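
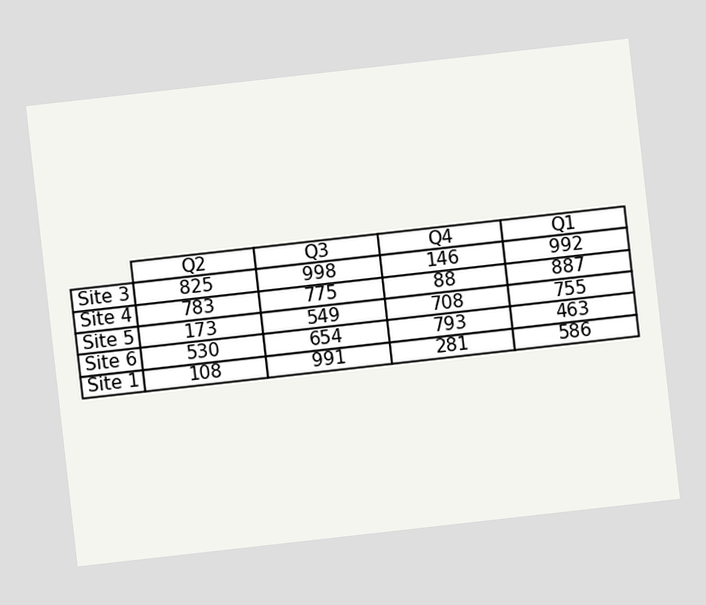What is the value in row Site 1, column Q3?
991

The chart is tilted about 6° counter-clockwise. The (Site 1, Q3) cell reads 991.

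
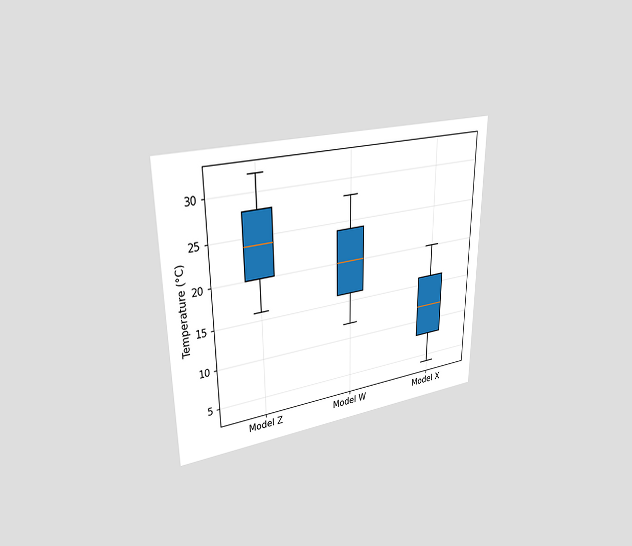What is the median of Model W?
The chart is viewed at a slight angle. The median line in the Model W box sits at 20°C.

20°C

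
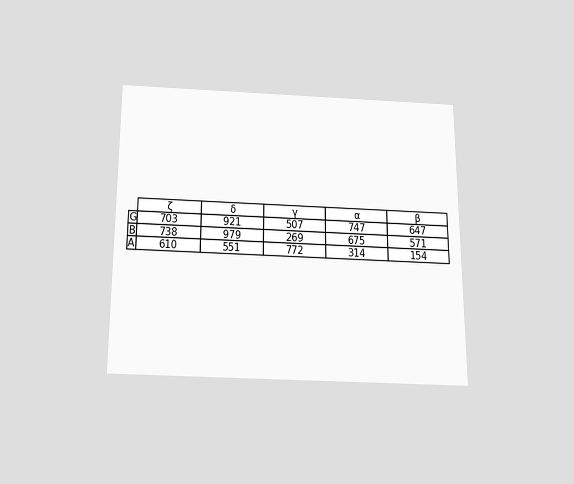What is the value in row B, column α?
The chart is viewed slightly from below. The (B, α) cell reads 675.

675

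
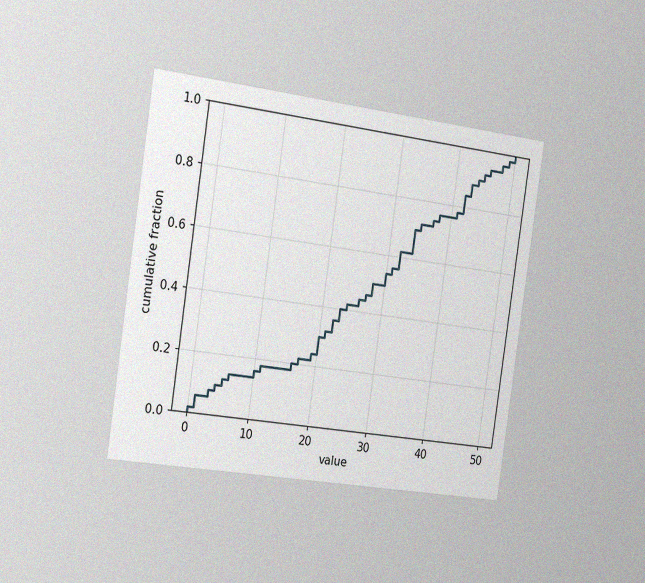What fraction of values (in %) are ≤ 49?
98%

The chart is tilted about 8° clockwise and viewed slightly from the left, with some photo noise. At x=49 the ECDF step is at 98%.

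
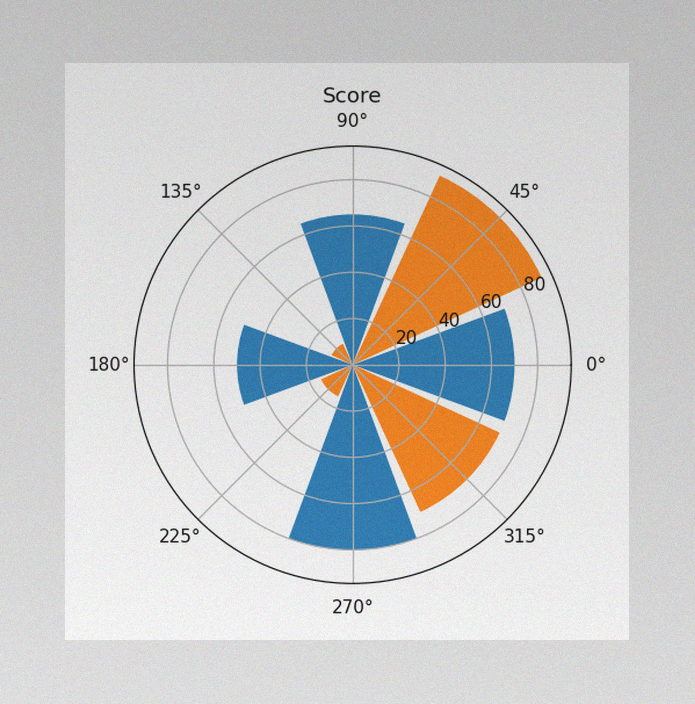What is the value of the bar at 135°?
10

The image has some photo noise and uneven lighting. The bar at 135° reaches 10 on the radial axis.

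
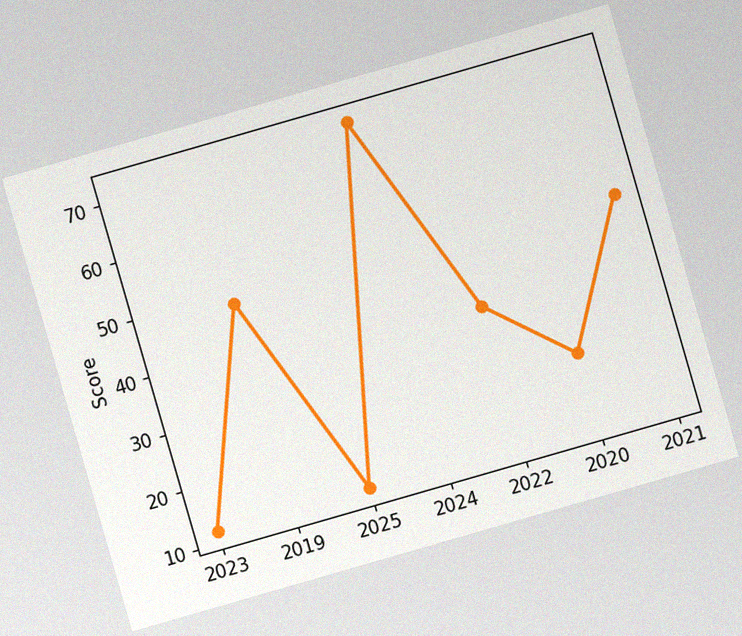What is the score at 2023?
The chart is tilted about 16° counter-clockwise, with some photo noise. At 2023, the line is at 12.

12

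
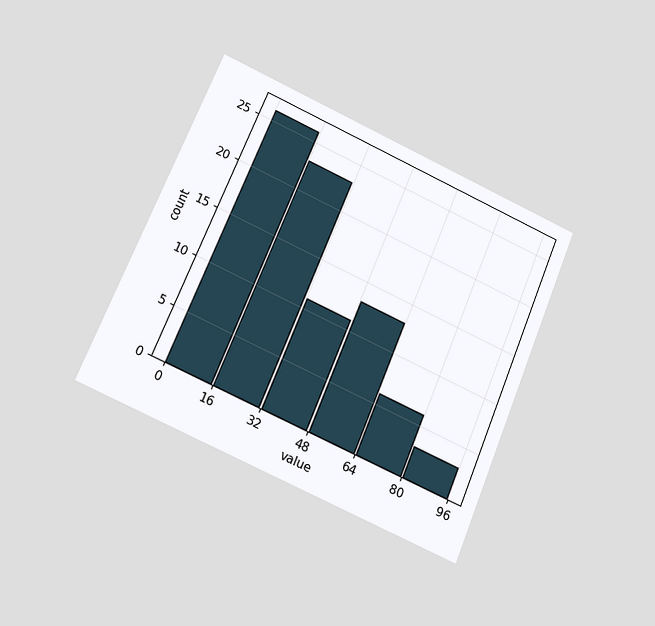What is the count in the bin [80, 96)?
The chart is tilted about 22° clockwise and viewed at a slight angle. The [80, 96) bin has height 3.

3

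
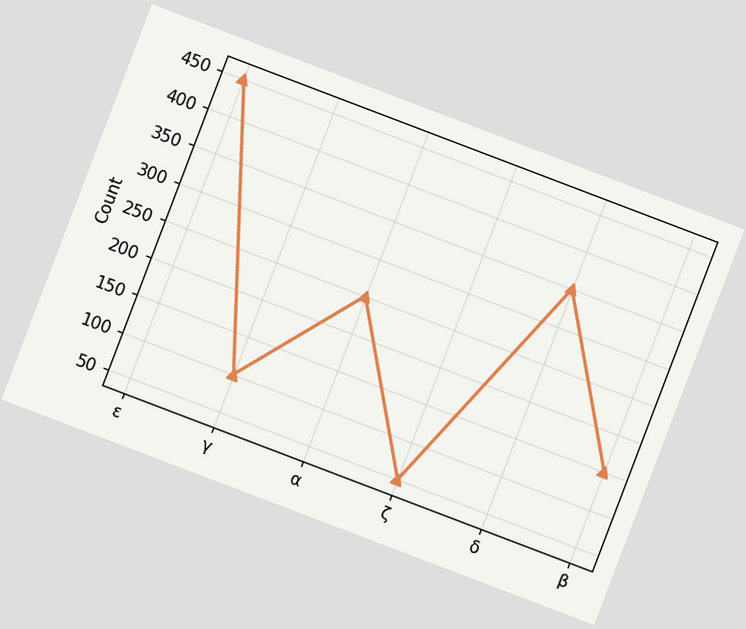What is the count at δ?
350

The chart is tilted about 21° clockwise. At δ, the line is at 350.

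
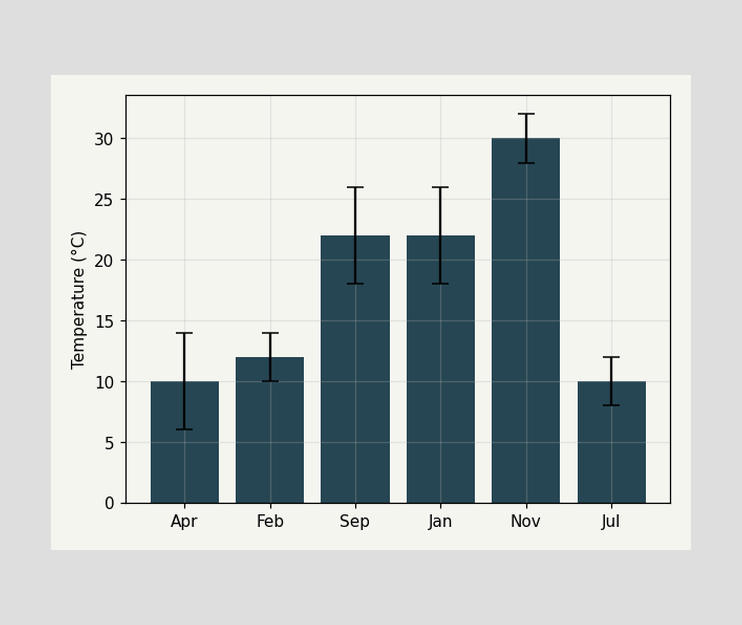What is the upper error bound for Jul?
12°C

The Jul bar's upper whisker reaches 12°C.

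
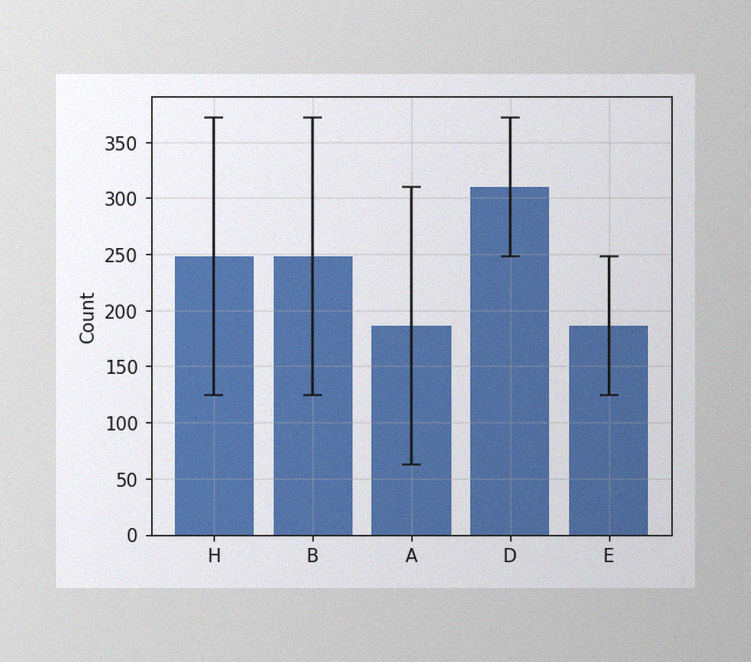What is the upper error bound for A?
310

The image has some photo noise and uneven lighting. The A bar's upper whisker reaches 310.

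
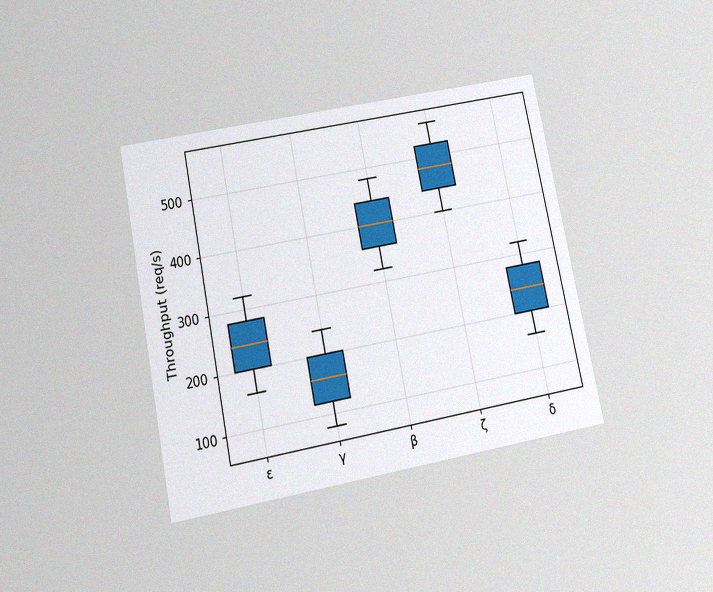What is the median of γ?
The chart is tilted about 12° counter-clockwise and viewed slightly from below, with some photo noise. The median line in the γ box sits at 160req/s.

160req/s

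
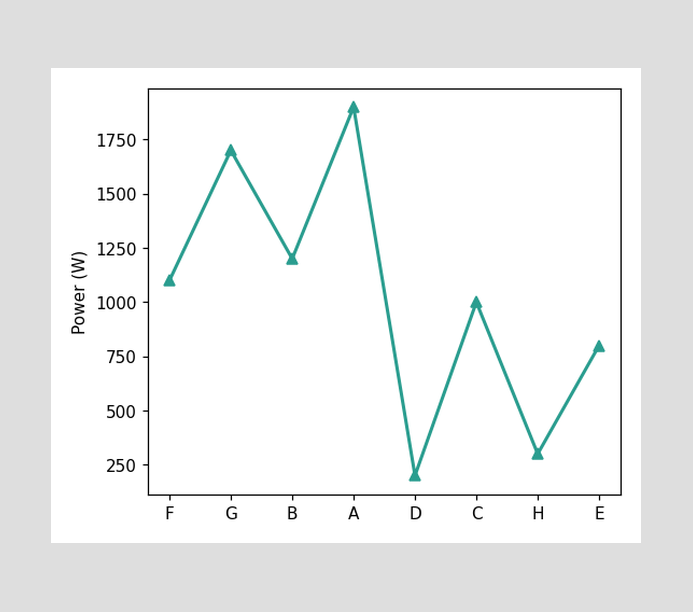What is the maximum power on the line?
The highest point is at A, and reading across to the y-axis gives 1900W.

1900W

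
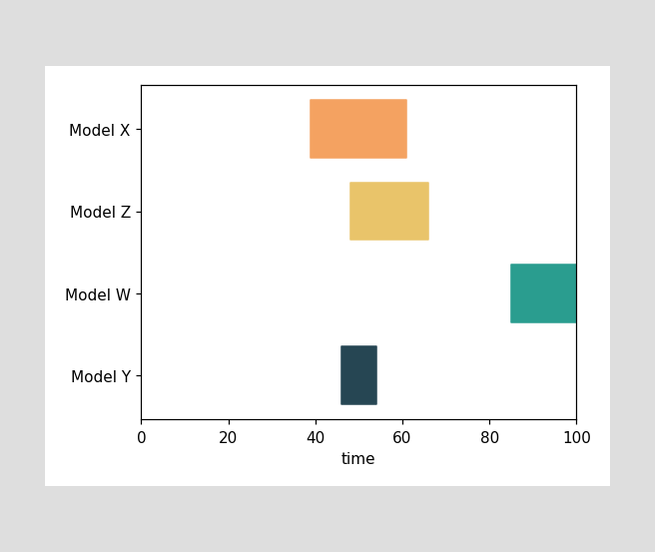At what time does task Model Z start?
48

The Model Z bar begins at t=48.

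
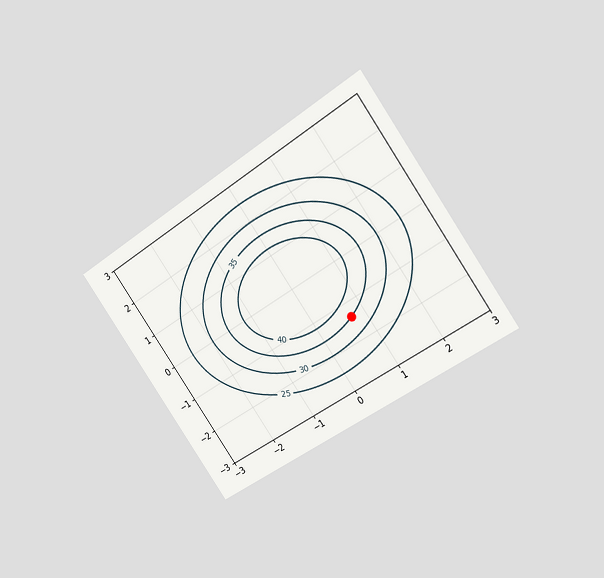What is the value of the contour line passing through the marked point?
35

The chart is tilted about 35° counter-clockwise and viewed slightly from the right. The marked point sits on the contour labelled 35.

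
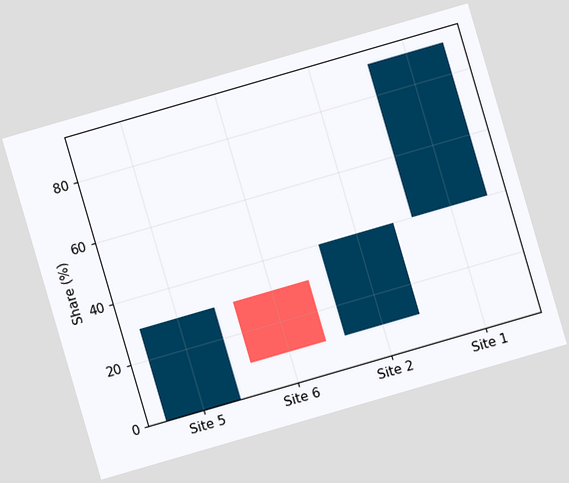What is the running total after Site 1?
90%

The chart is tilted about 16° counter-clockwise. After Site 1 the running total reaches 90%.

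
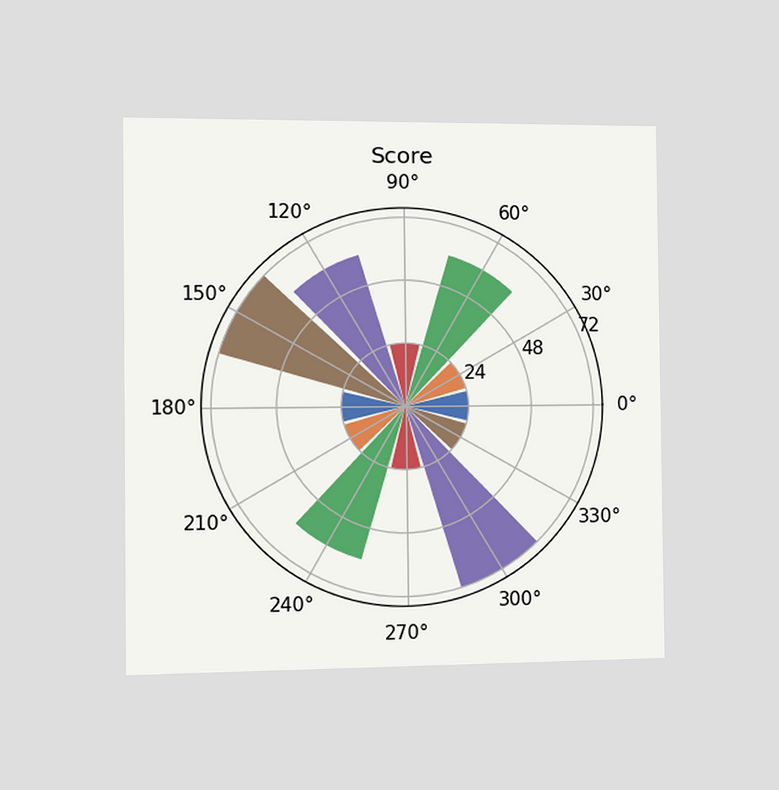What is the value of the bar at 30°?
24

The chart is viewed slightly from the left. The bar at 30° reaches 24 on the radial axis.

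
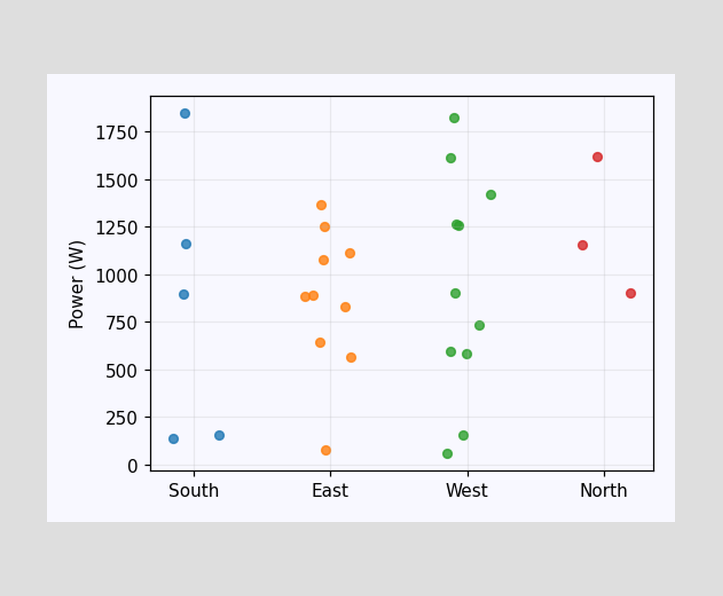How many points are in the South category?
5

Counting the markers in the South column gives 5.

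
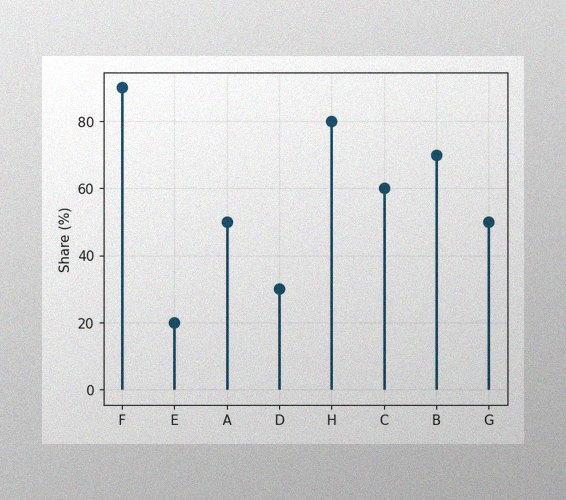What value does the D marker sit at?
30%

The image has some photo noise and uneven lighting. The D marker sits at 30%.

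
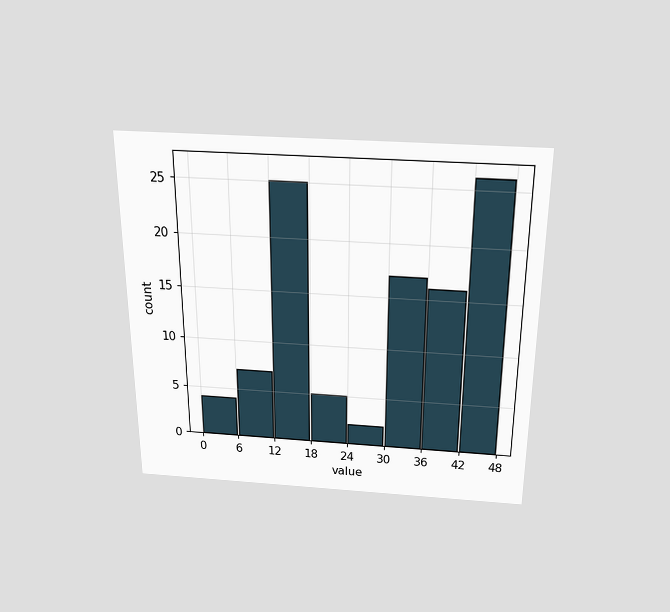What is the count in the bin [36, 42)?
The chart is viewed slightly from above. The [36, 42) bin has height 16.

16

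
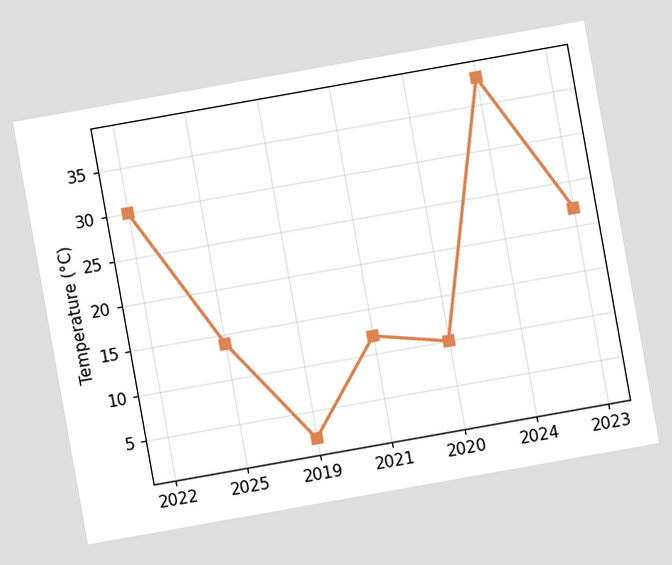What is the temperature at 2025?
The chart is tilted about 10° counter-clockwise. At 2025, the line is at 14°C.

14°C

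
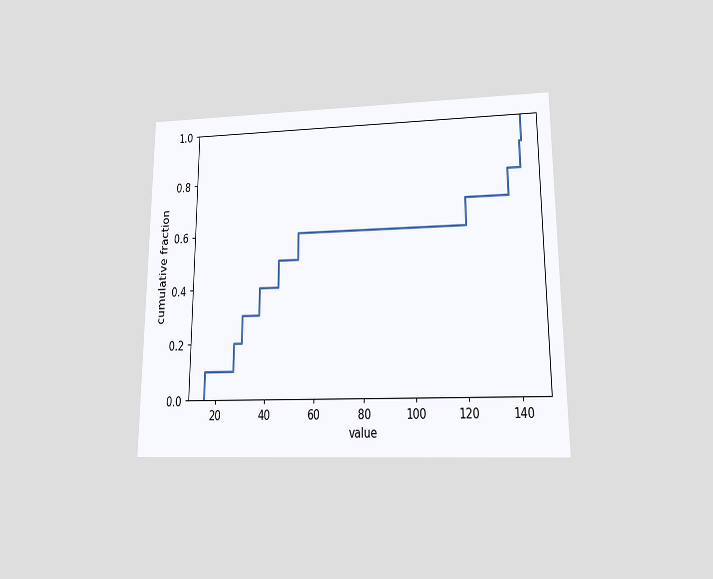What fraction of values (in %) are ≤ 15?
10%

The chart is viewed at a slight angle. At x=15 the ECDF step is at 10%.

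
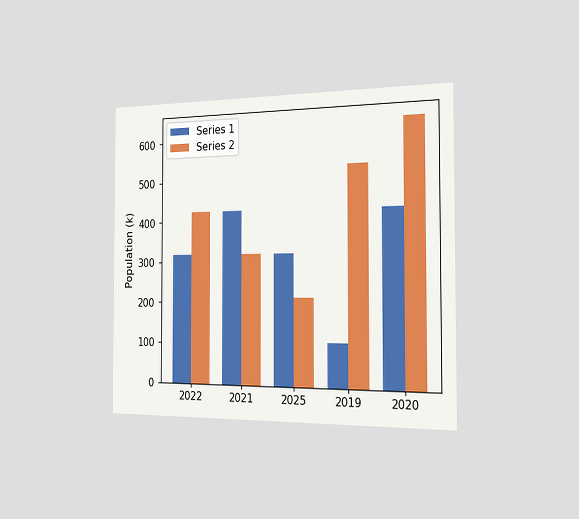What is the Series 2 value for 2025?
212k

The chart is viewed slightly from the right. The Series 2 bar at 2025 reaches 212k on the y-axis.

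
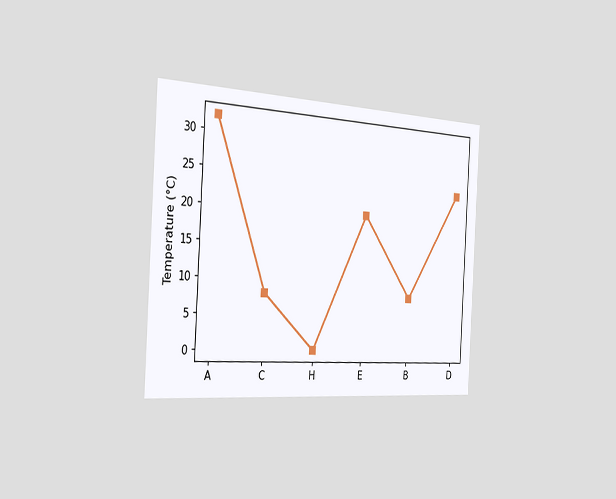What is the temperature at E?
The chart is tilted about 3° clockwise and viewed slightly from the left. At E, the line is at 20°C.

20°C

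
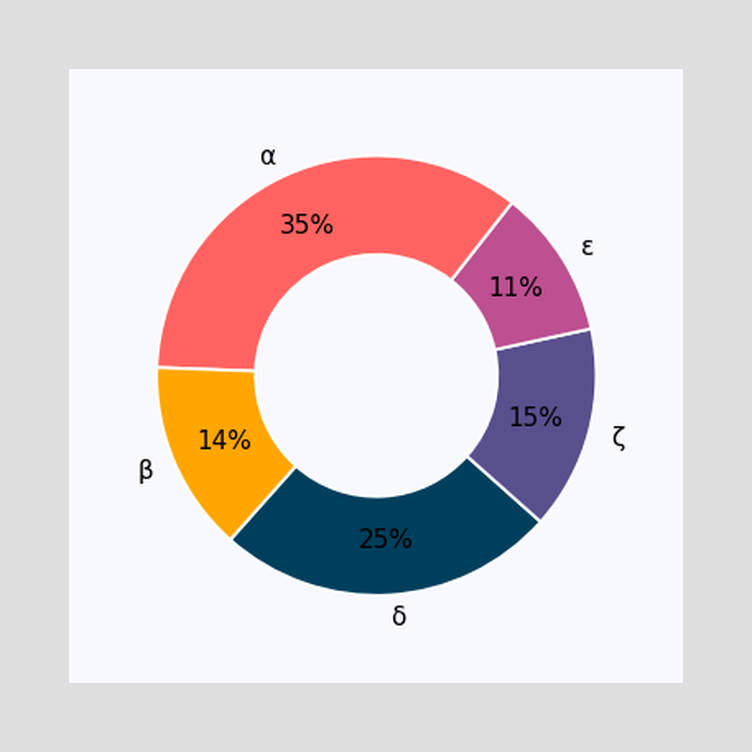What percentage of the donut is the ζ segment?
15%

The ζ segment takes up 15% of the ring.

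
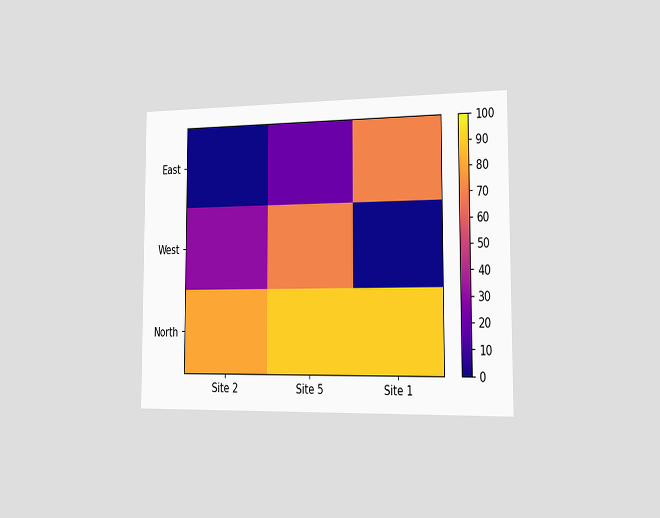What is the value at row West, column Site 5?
The chart is viewed slightly from the right. Matching cell (West, Site 5) against the colorbar gives 70.

70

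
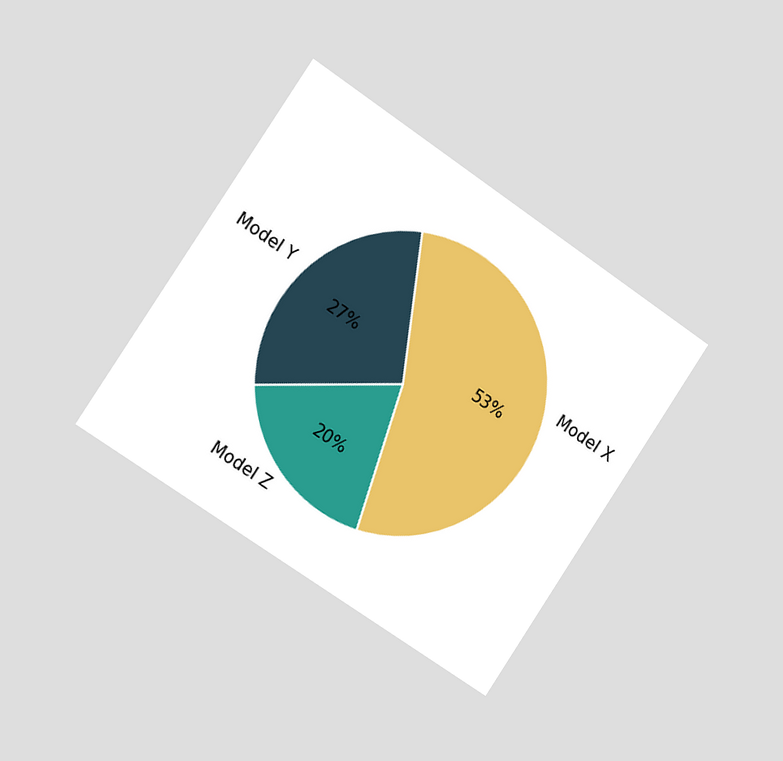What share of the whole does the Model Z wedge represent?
The chart is tilted about 34° clockwise and viewed slightly from the left. The Model Z slice takes up 20% of the pie.

20%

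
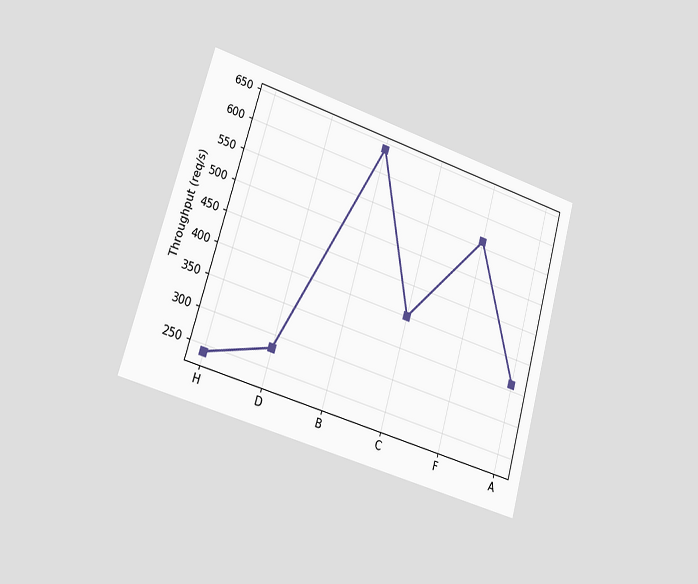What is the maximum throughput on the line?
The chart is tilted about 16° clockwise and viewed slightly from the left. The highest point is at B, and reading across to the y-axis gives 640req/s.

640req/s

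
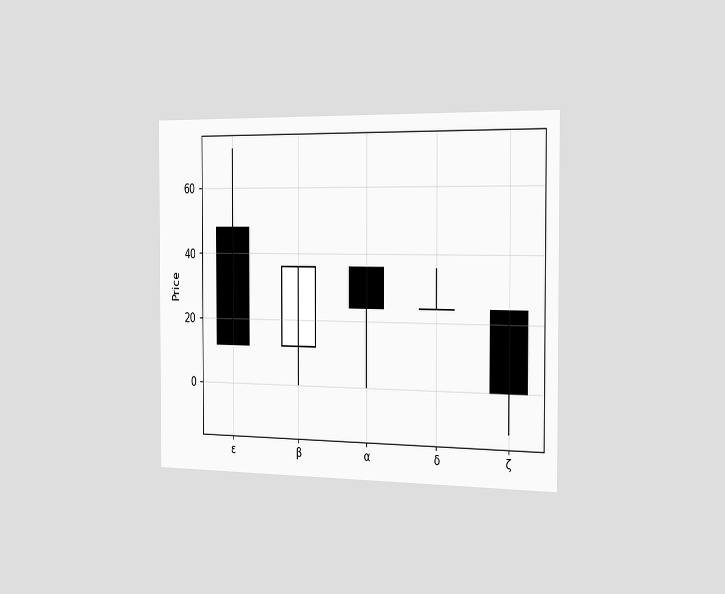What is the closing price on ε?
The chart is viewed slightly from the right. The ε candle closes at 12.

12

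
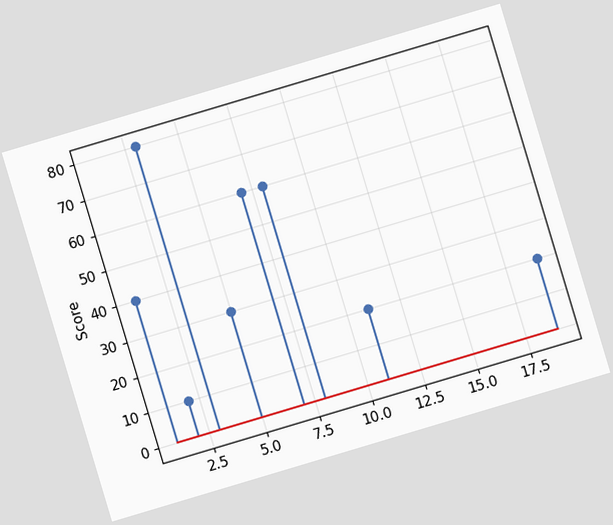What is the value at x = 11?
The chart is tilted about 17° counter-clockwise. The stem at x=11 reaches 20.

20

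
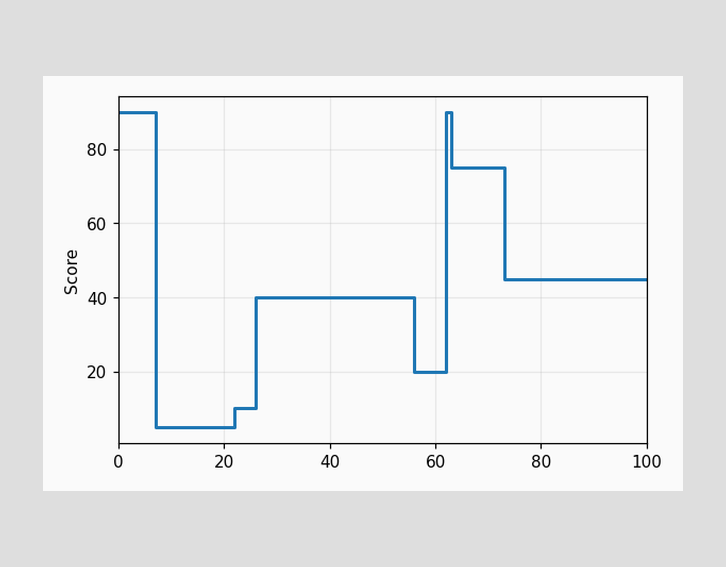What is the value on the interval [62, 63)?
On [62, 63) the step sits at 90.

90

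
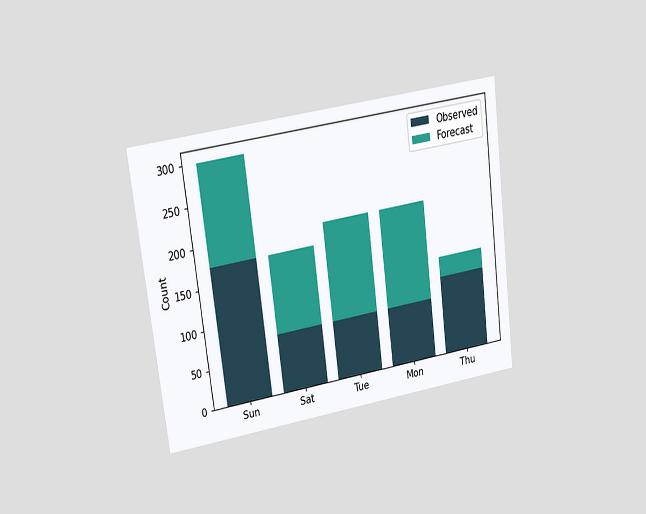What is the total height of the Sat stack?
175

The chart is tilted about 7° counter-clockwise and viewed at a slight angle. The Sat stack's top reaches 175 on the y-axis.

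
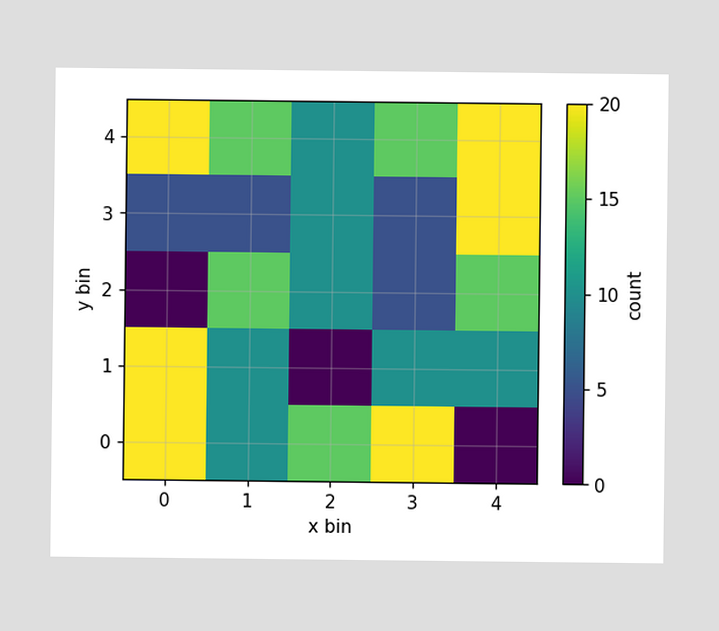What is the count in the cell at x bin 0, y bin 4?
Matching the cell (0, 4) against the colorbar gives 20.

20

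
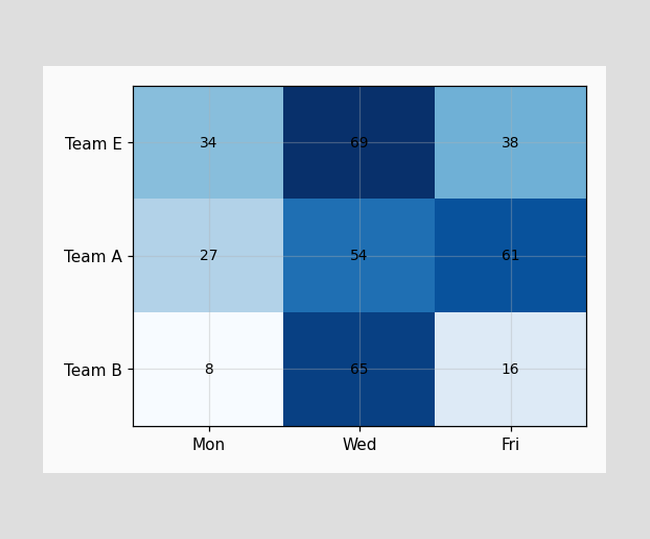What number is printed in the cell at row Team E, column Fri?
38

The (Team E, Fri) cell reads 38.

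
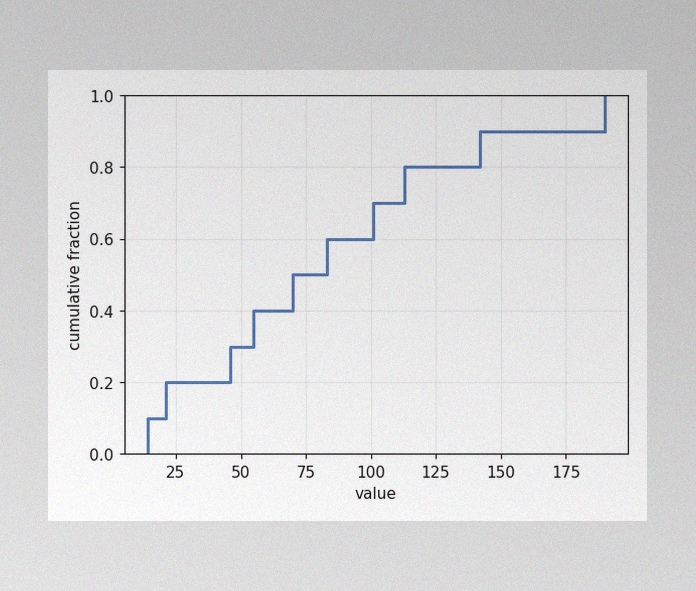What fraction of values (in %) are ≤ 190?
The image has some photo noise and uneven lighting. At x=190 the ECDF step is at 100%.

100%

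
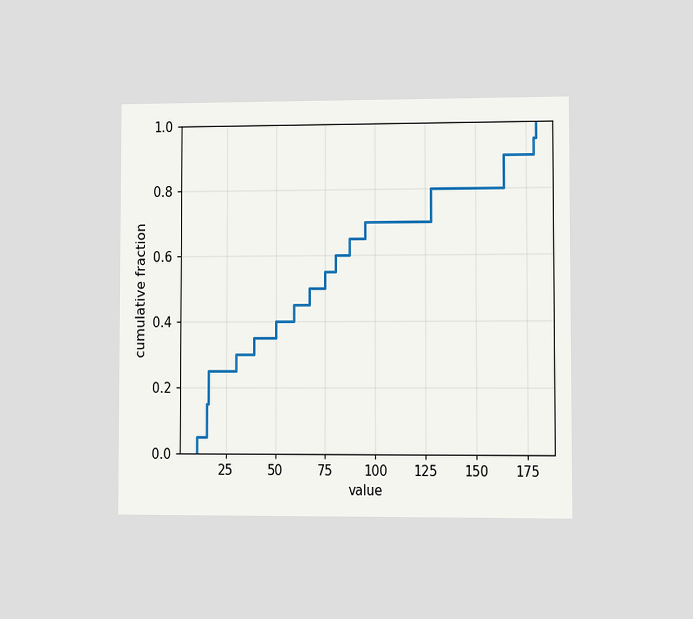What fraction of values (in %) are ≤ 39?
The chart is viewed at a slight angle. At x=39 the ECDF step is at 35%.

35%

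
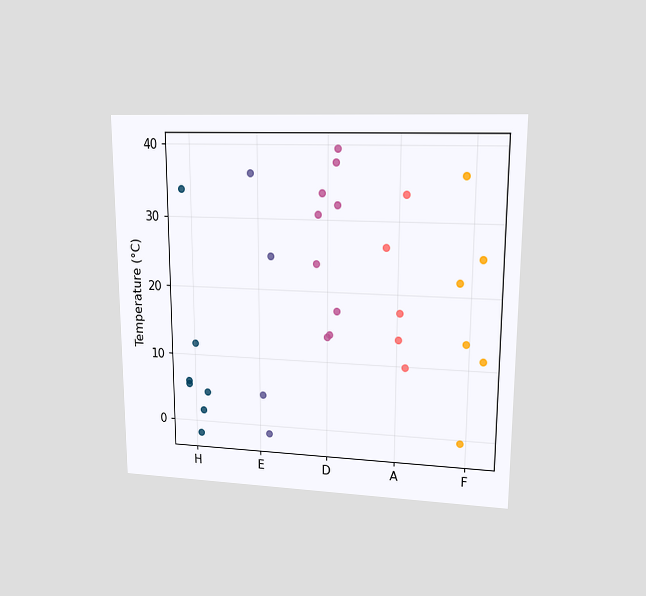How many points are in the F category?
6

The chart is viewed at a slight angle. Counting the markers in the F column gives 6.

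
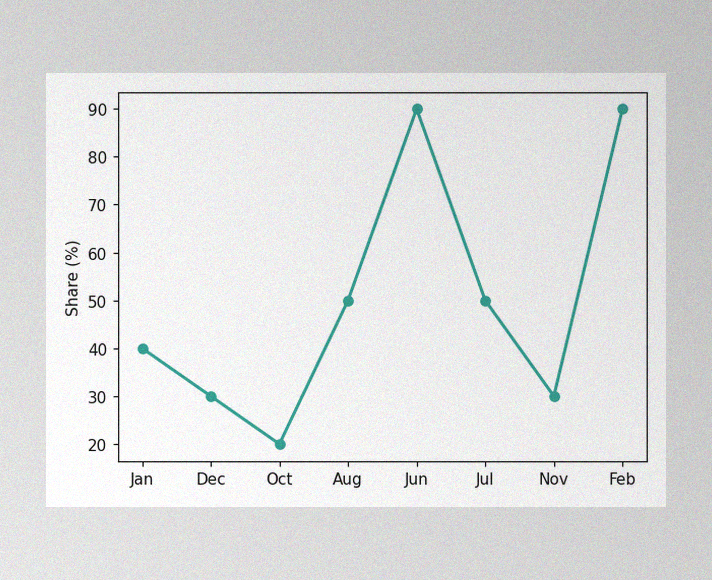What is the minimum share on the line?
20%

The image has some photo noise and uneven lighting. The lowest point is at Oct, and reading across to the y-axis gives 20%.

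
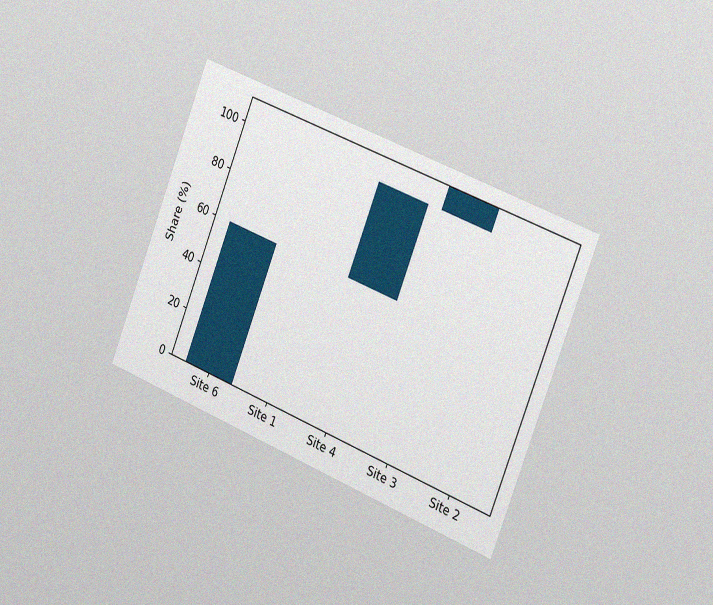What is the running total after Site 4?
100%

The chart is tilted about 22° clockwise and viewed slightly from the right, with some photo noise. After Site 4 the running total reaches 100%.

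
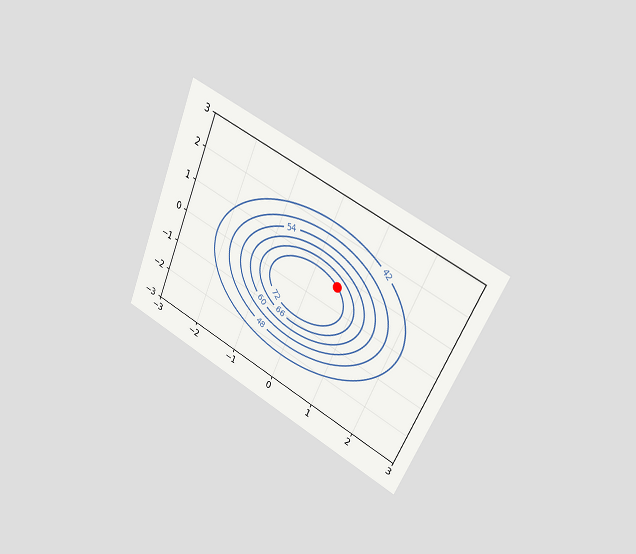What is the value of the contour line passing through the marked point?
The chart is tilted about 24° clockwise and viewed slightly from the right. The marked point sits on the contour labelled 72.

72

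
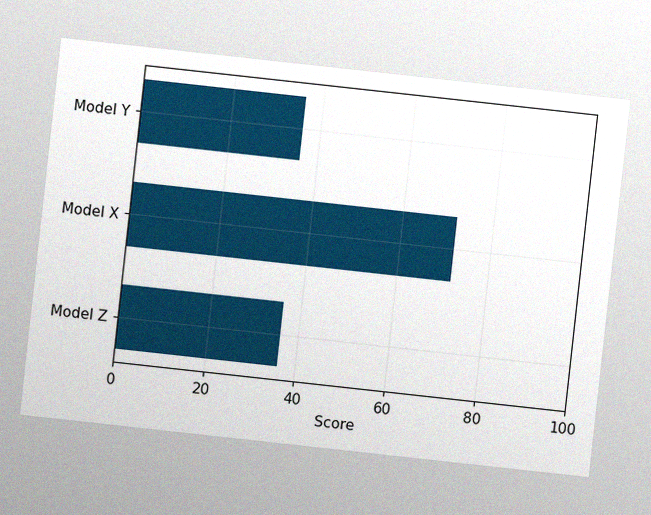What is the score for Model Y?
36

The chart is tilted about 6° clockwise, with some photo noise. Reading along the chart's x-axis, the Model Y bar reaches 36.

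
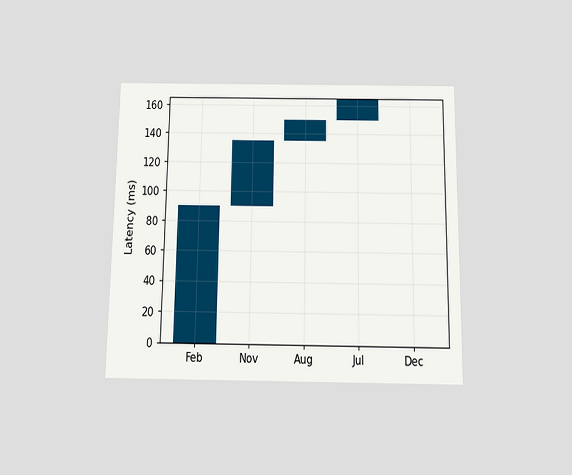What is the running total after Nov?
The chart is viewed slightly from below. After Nov the running total reaches 135ms.

135ms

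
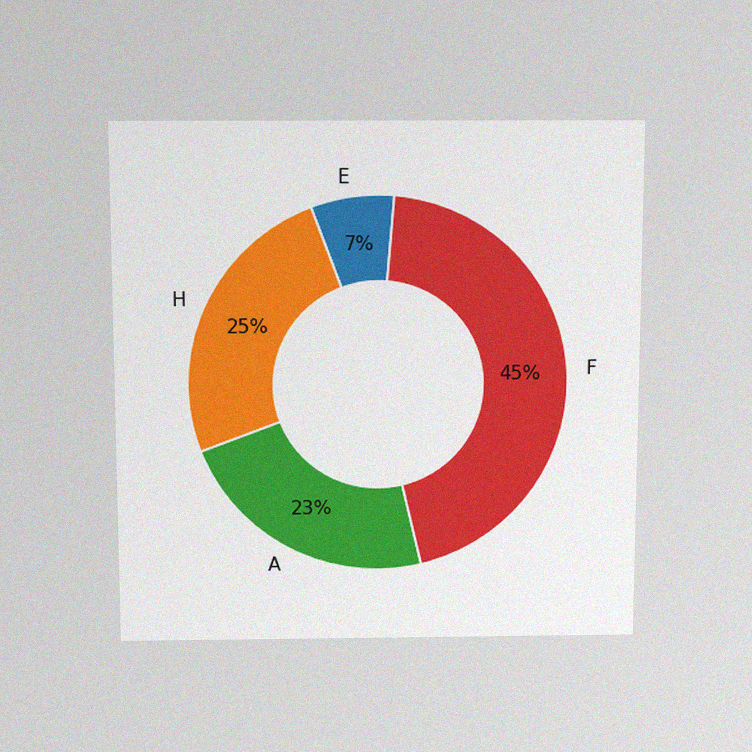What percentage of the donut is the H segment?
25%

The chart is viewed slightly from above, with some photo noise. The H segment takes up 25% of the ring.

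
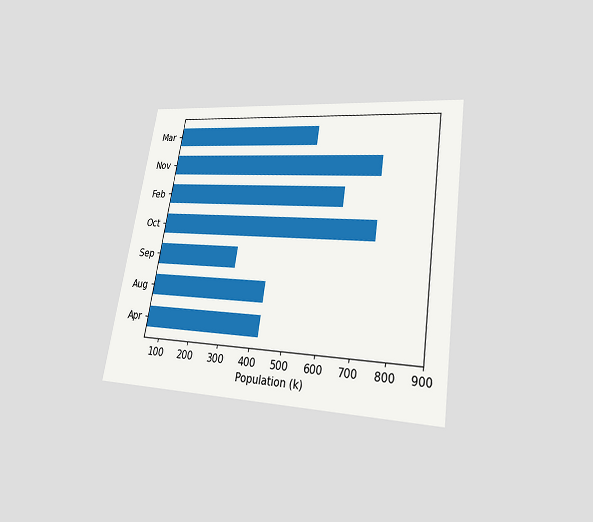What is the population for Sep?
318k

The chart is tilted about 9° clockwise and viewed at a slight angle. Reading along the chart's x-axis, the Sep bar reaches 318k.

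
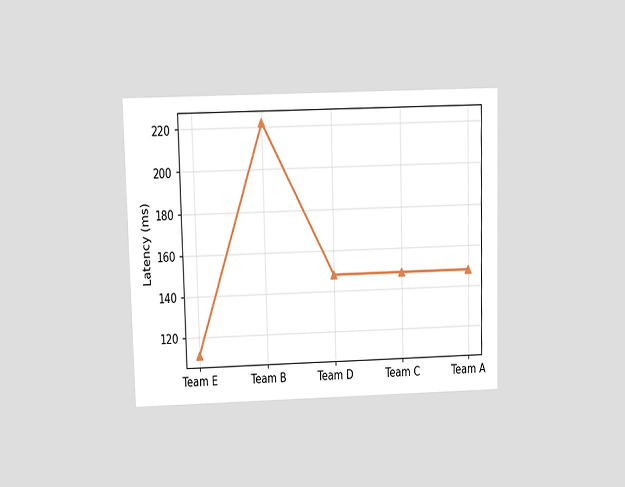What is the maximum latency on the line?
222ms

The chart is viewed at a slight angle. The highest point is at Team B, and reading across to the y-axis gives 222ms.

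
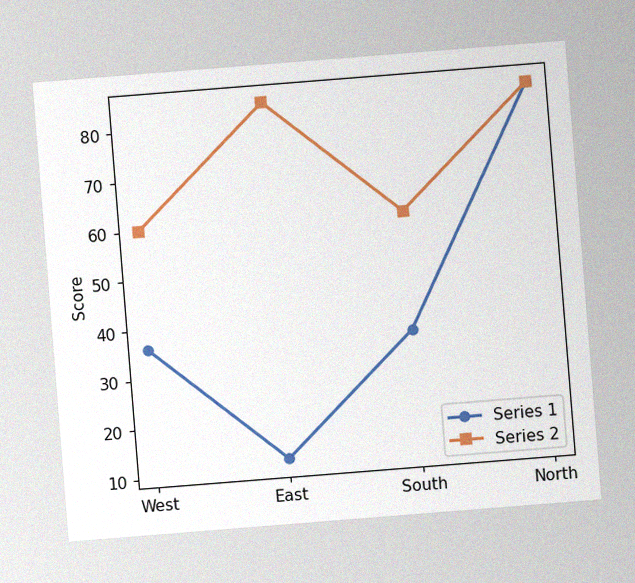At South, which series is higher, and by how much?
The chart is tilted about 5° counter-clockwise, with some photo noise. At South, Series 2 sits above the other line by 24.

Series 2, by 24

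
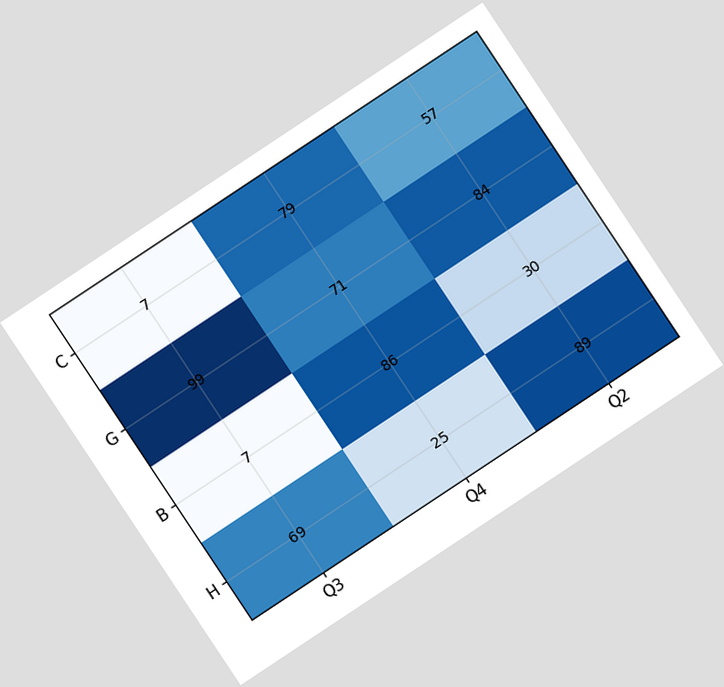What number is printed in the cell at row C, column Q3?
7

The chart is tilted about 34° counter-clockwise. The (C, Q3) cell reads 7.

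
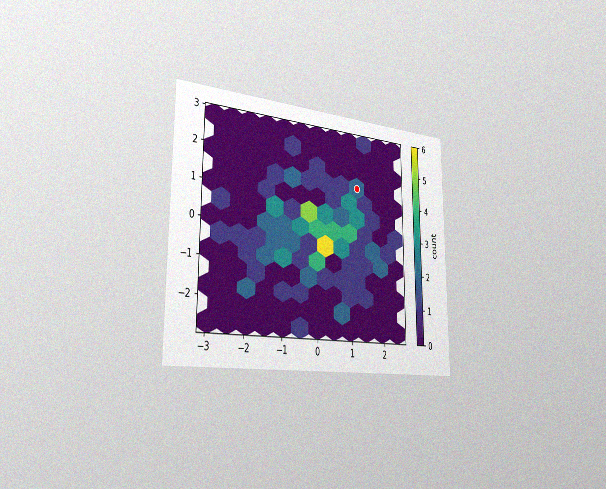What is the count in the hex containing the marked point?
The chart is viewed slightly from the left, with some photo noise. The marked hex reads 2 on the colorbar.

2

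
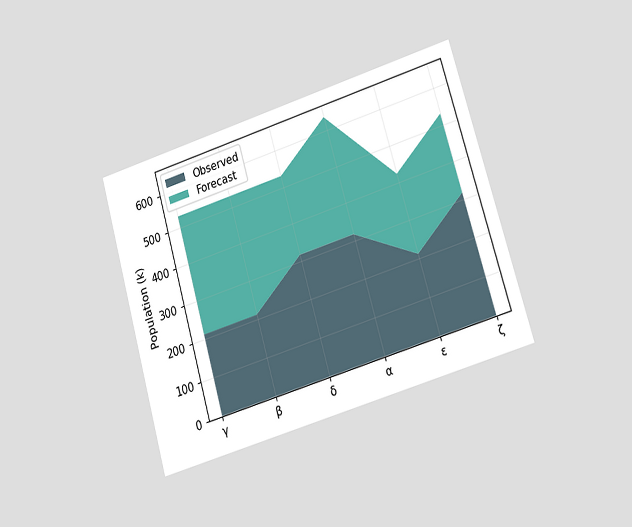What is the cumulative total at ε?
424k

The chart is tilted about 16° counter-clockwise and viewed at a slight angle. The stacked total at ε reaches 424k.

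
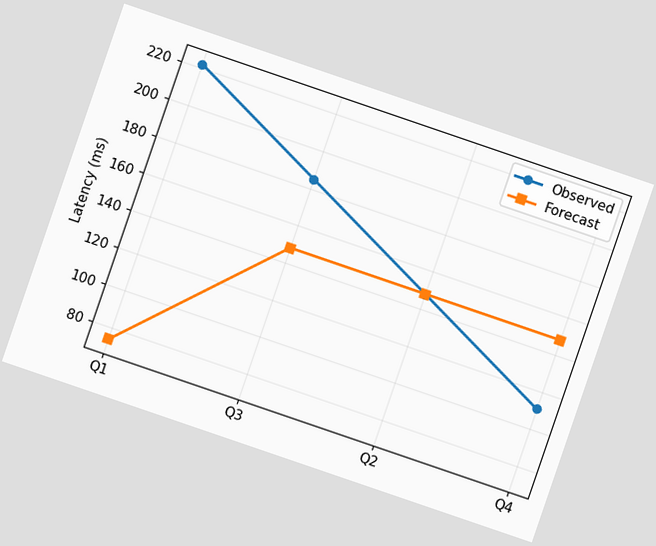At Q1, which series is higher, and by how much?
Observed, by 148ms

The chart is tilted about 19° clockwise. At Q1, Observed sits above the other line by 148ms.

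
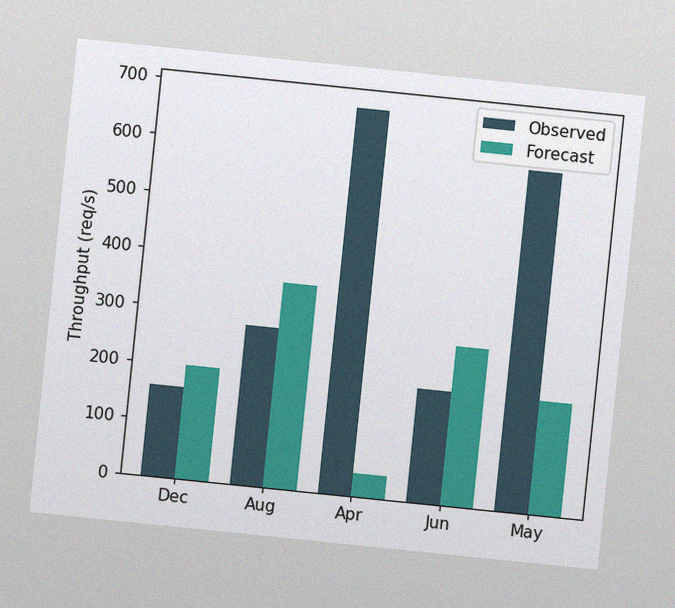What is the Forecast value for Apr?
40req/s

The chart is tilted about 6° clockwise, with some photo noise. The Forecast bar at Apr reaches 40req/s on the y-axis.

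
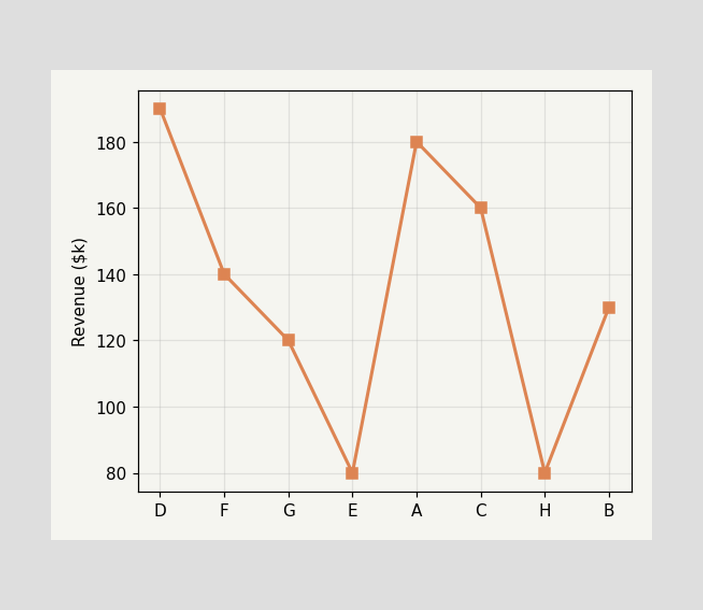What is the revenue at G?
$120k

At G, the line is at $120k.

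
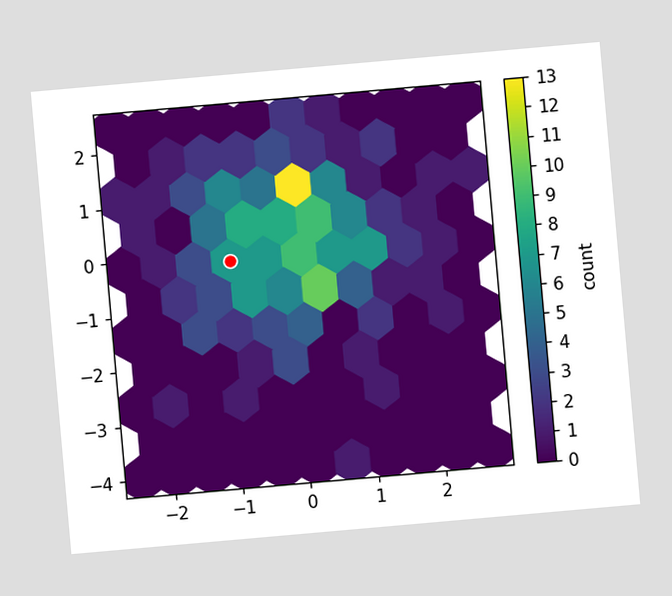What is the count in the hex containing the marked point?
The chart is tilted about 5° counter-clockwise. The marked hex reads 7 on the colorbar.

7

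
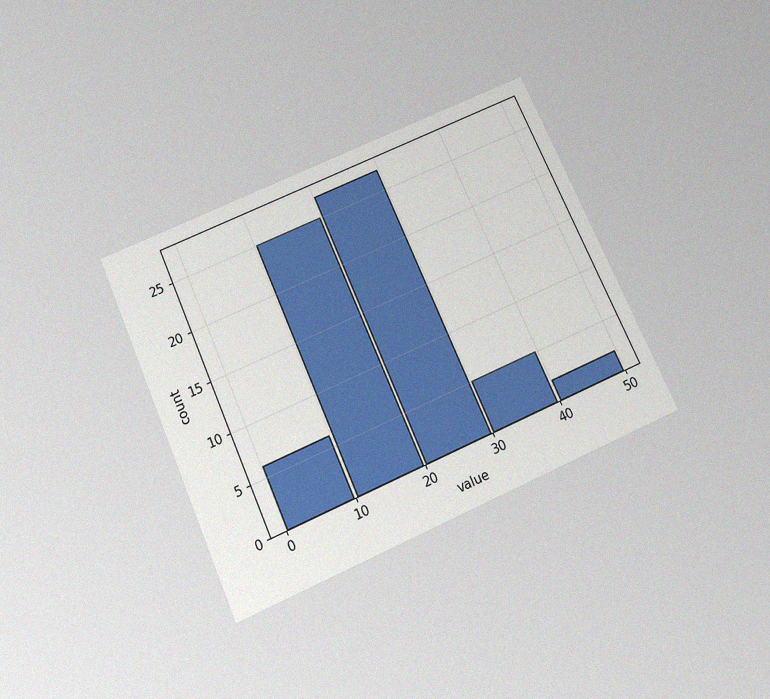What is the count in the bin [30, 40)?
5

The chart is tilted about 24° counter-clockwise and viewed slightly from below, with some photo noise. The [30, 40) bin has height 5.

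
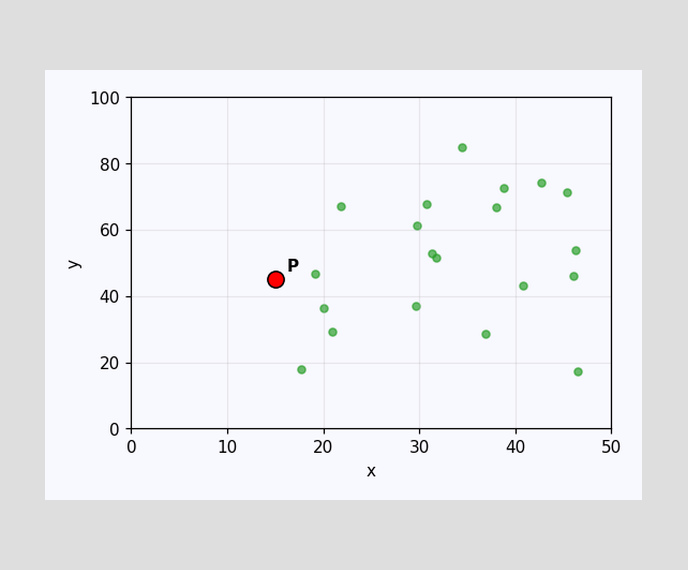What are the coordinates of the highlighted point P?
(15, 45)

Following the gridlines from P to each axis, P sits at (15, 45).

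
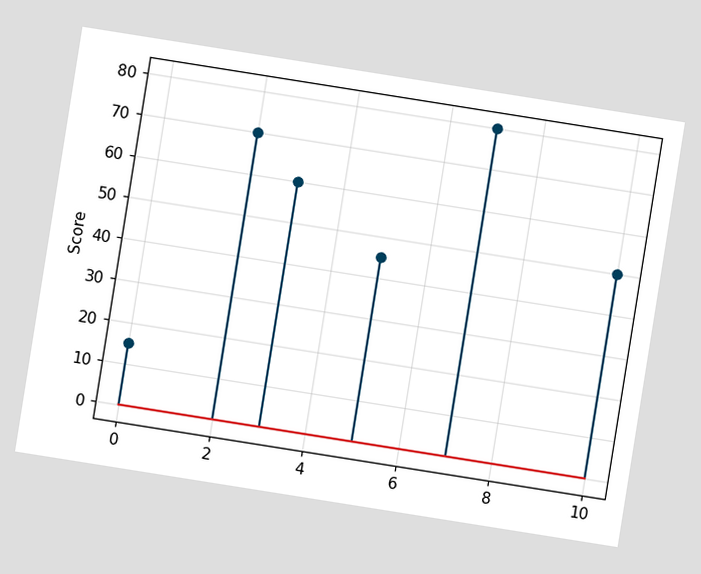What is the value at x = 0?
The chart is tilted about 9° clockwise. The stem at x=0 reaches 15.

15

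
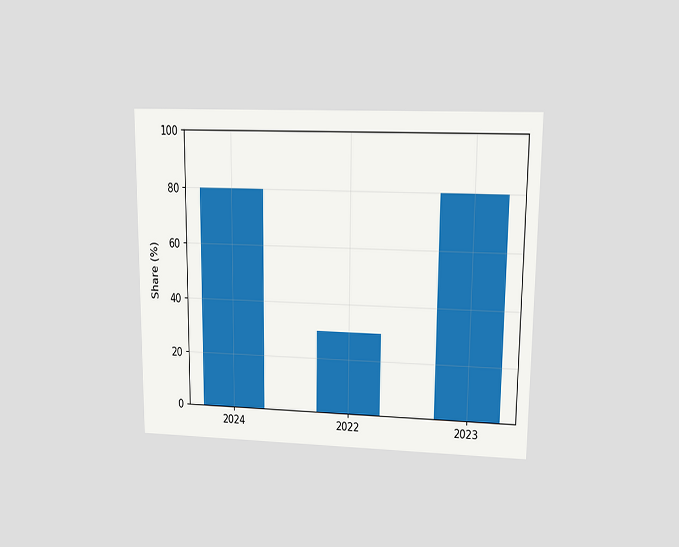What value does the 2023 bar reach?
80%

The chart is viewed at a slight angle. Reading along the chart's y-axis, the 2023 bar reaches 80%.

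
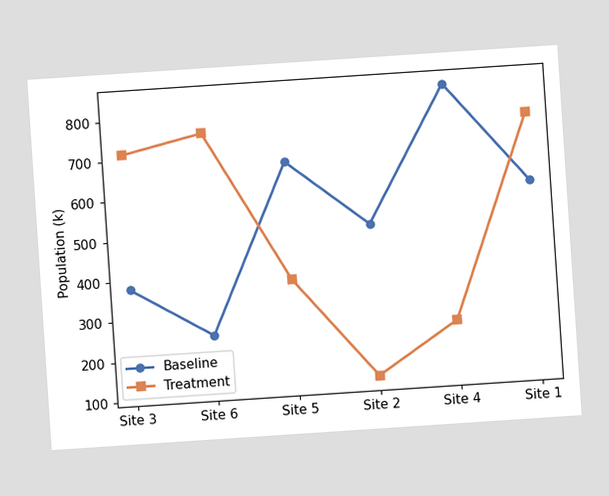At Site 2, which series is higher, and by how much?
The chart is tilted about 4° counter-clockwise. At Site 2, Baseline sits above the other line by 378k.

Baseline, by 378k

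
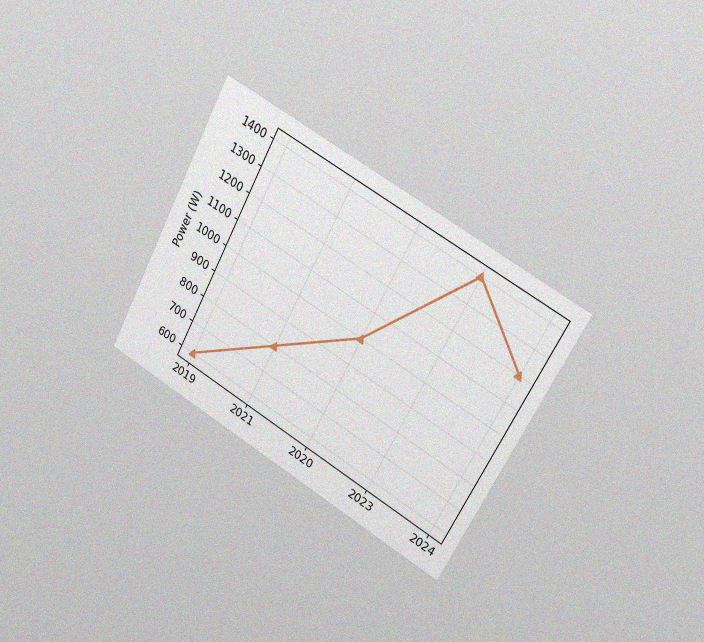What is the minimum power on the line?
The chart is tilted about 29° clockwise and viewed slightly from the right, with some photo noise. The lowest point is at 2019, and reading across to the y-axis gives 600W.

600W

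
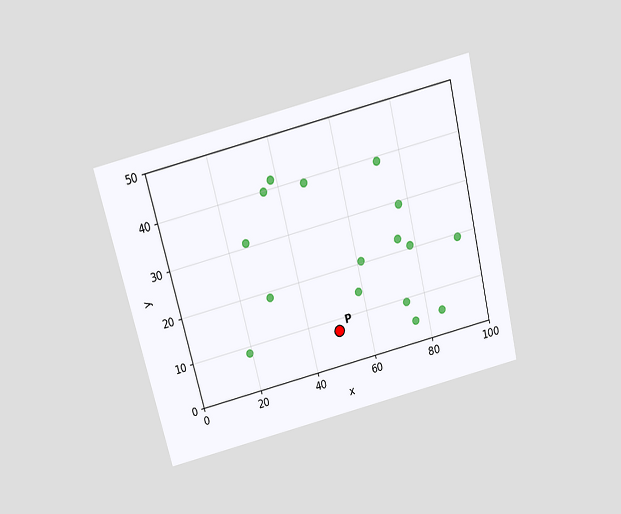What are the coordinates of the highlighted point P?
(50, 7.5)

The chart is tilted about 14° counter-clockwise and viewed slightly from above. Following the gridlines from P to each axis, P sits at (50, 7.5).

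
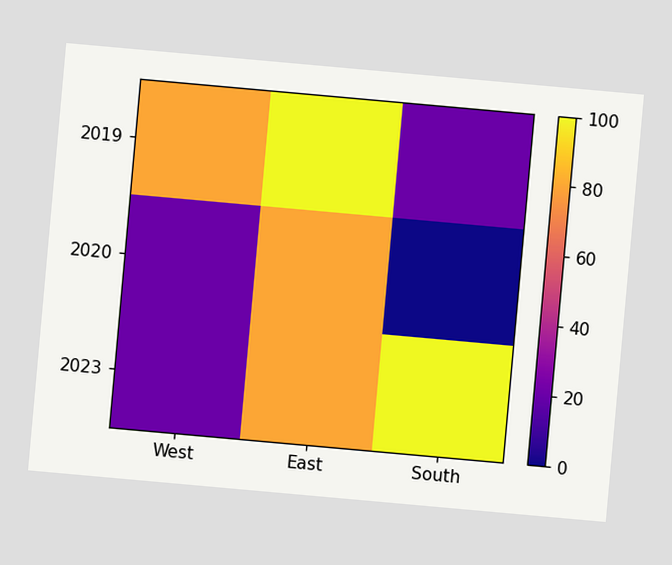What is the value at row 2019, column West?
80

The chart is tilted about 5° clockwise. Matching cell (2019, West) against the colorbar gives 80.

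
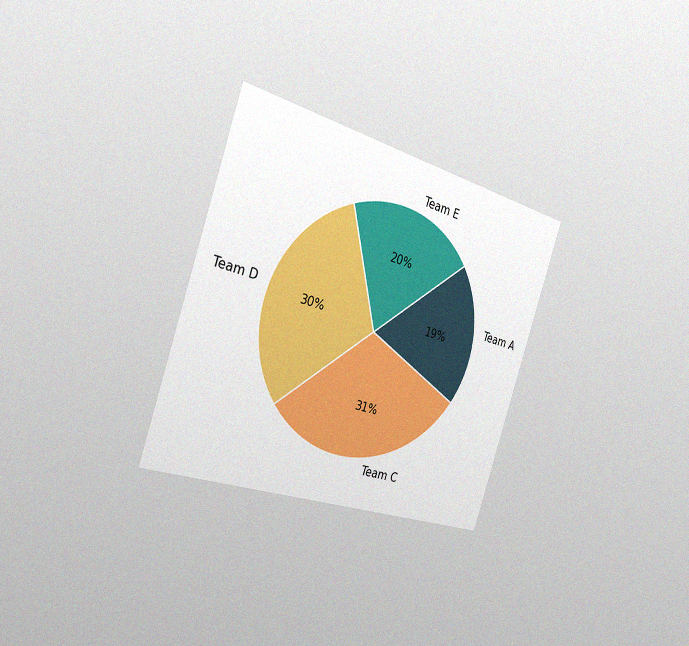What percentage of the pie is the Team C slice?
31%

The chart is tilted about 19° clockwise and viewed slightly from the left, with some photo noise. The Team C slice takes up 31% of the pie.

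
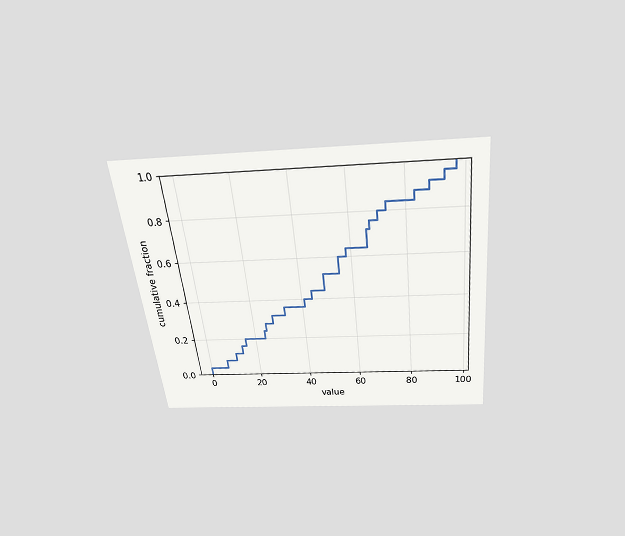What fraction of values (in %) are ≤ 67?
The chart is tilted about 6° counter-clockwise and viewed slightly from above. At x=67 the ECDF step is at 76%.

76%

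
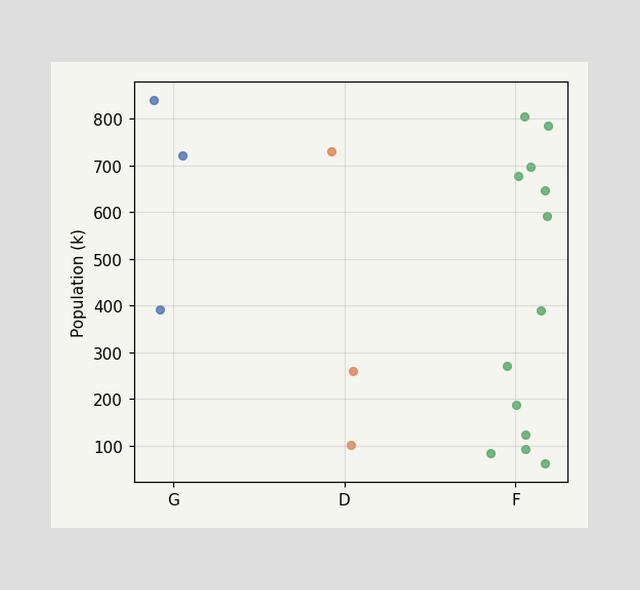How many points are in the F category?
Counting the markers in the F column gives 13.

13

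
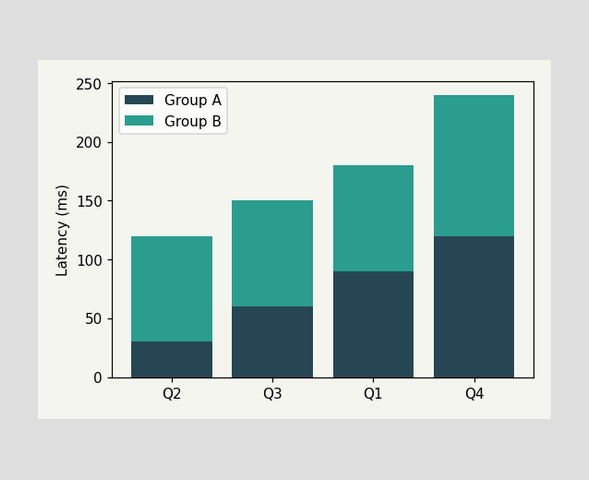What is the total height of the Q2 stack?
The Q2 stack's top reaches 120ms on the y-axis.

120ms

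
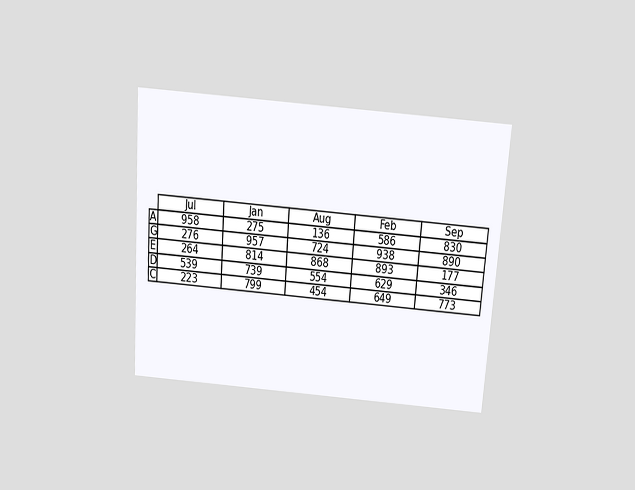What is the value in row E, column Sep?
177

The chart is tilted about 4° clockwise and viewed slightly from above. The (E, Sep) cell reads 177.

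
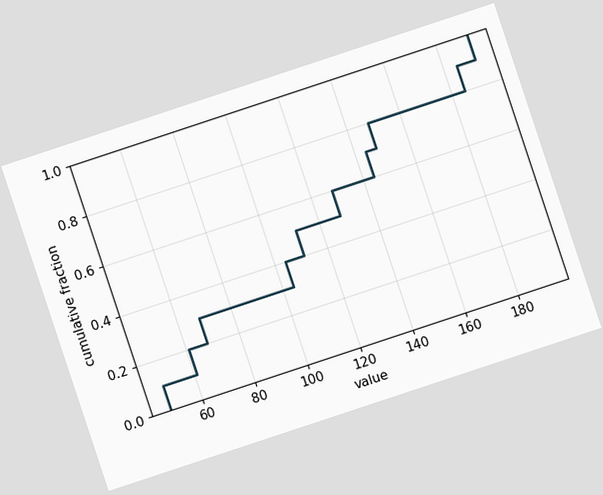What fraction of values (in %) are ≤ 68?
30%

The chart is tilted about 18° counter-clockwise. At x=68 the ECDF step is at 30%.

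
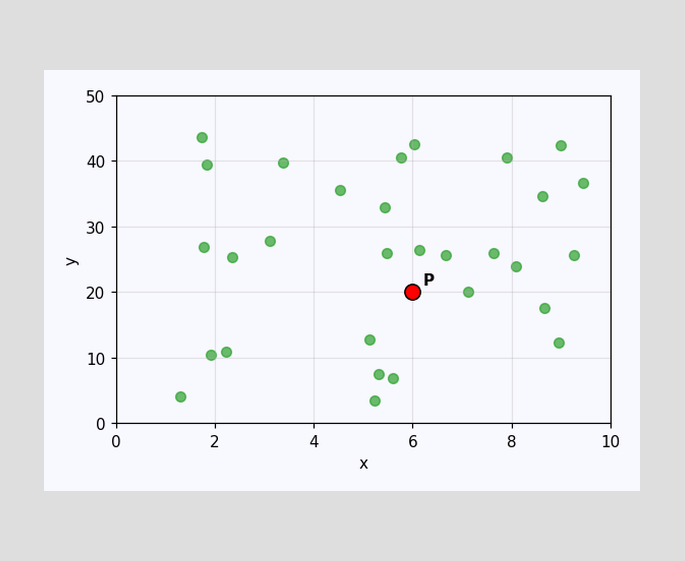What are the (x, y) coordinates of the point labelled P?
Following the gridlines from P to each axis, P sits at (6, 20).

(6, 20)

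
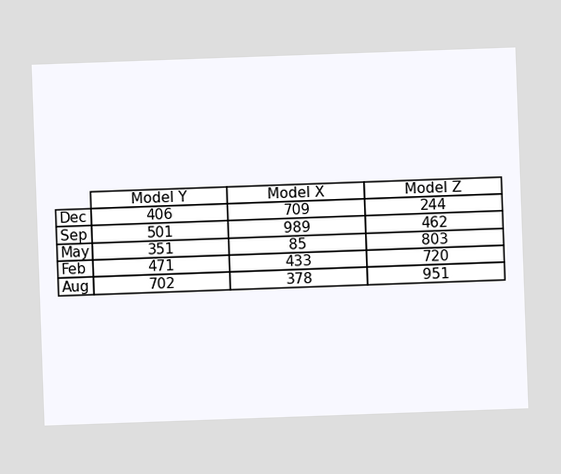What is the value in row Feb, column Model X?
433

The chart is tilted about 2° counter-clockwise. The (Feb, Model X) cell reads 433.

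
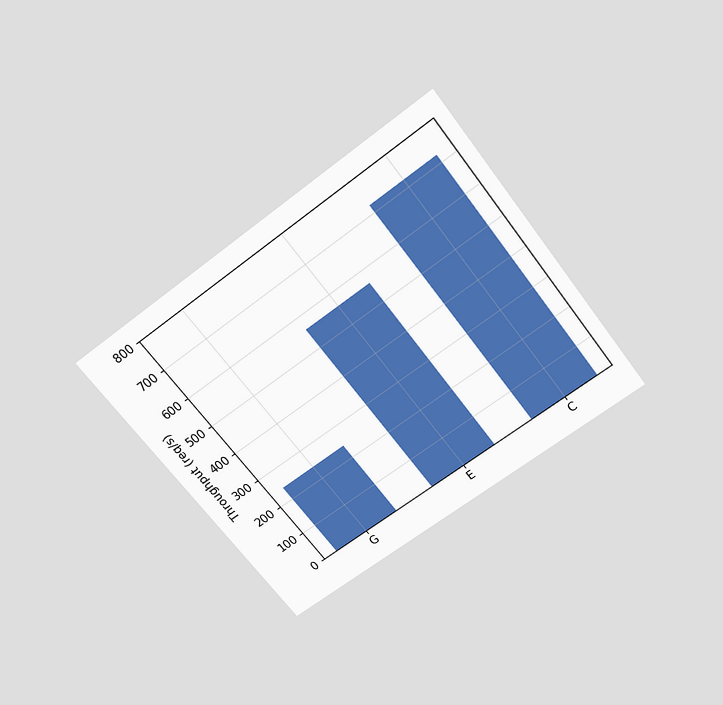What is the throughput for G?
240req/s

The chart is tilted about 37° counter-clockwise and viewed slightly from above. Reading along the chart's y-axis, the G bar reaches 240req/s.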